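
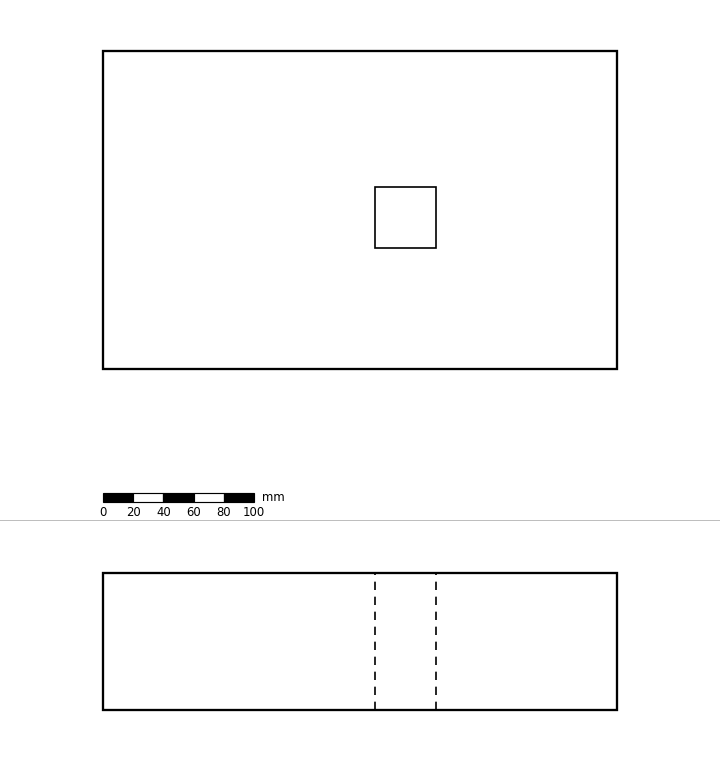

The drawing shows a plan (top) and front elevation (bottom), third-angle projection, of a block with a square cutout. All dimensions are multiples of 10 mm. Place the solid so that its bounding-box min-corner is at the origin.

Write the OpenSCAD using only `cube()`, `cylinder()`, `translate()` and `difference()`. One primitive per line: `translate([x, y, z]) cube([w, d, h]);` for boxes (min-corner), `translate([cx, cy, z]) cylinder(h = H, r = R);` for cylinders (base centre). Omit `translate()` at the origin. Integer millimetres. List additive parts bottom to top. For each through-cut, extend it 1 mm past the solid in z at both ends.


difference() {
  cube([340, 210, 90]);
  translate([180, 80, -1]) cube([40, 40, 92]);
}


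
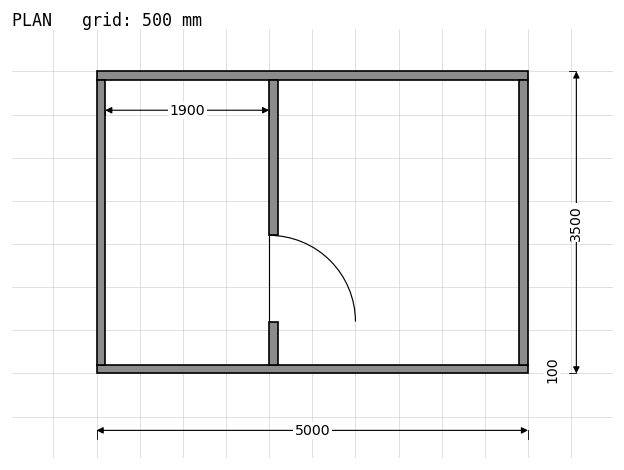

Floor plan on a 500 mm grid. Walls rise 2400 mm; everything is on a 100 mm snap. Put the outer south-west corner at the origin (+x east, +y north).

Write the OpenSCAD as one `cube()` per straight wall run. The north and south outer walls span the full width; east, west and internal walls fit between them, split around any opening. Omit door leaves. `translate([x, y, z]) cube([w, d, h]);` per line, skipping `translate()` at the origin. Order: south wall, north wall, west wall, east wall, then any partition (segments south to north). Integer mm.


cube([5000, 100, 2400]);
translate([0, 3400, 0]) cube([5000, 100, 2400]);
translate([0, 100, 0]) cube([100, 3300, 2400]);
translate([4900, 100, 0]) cube([100, 3300, 2400]);
translate([2000, 100, 0]) cube([100, 500, 2400]);
translate([2000, 1600, 0]) cube([100, 1800, 2400]);


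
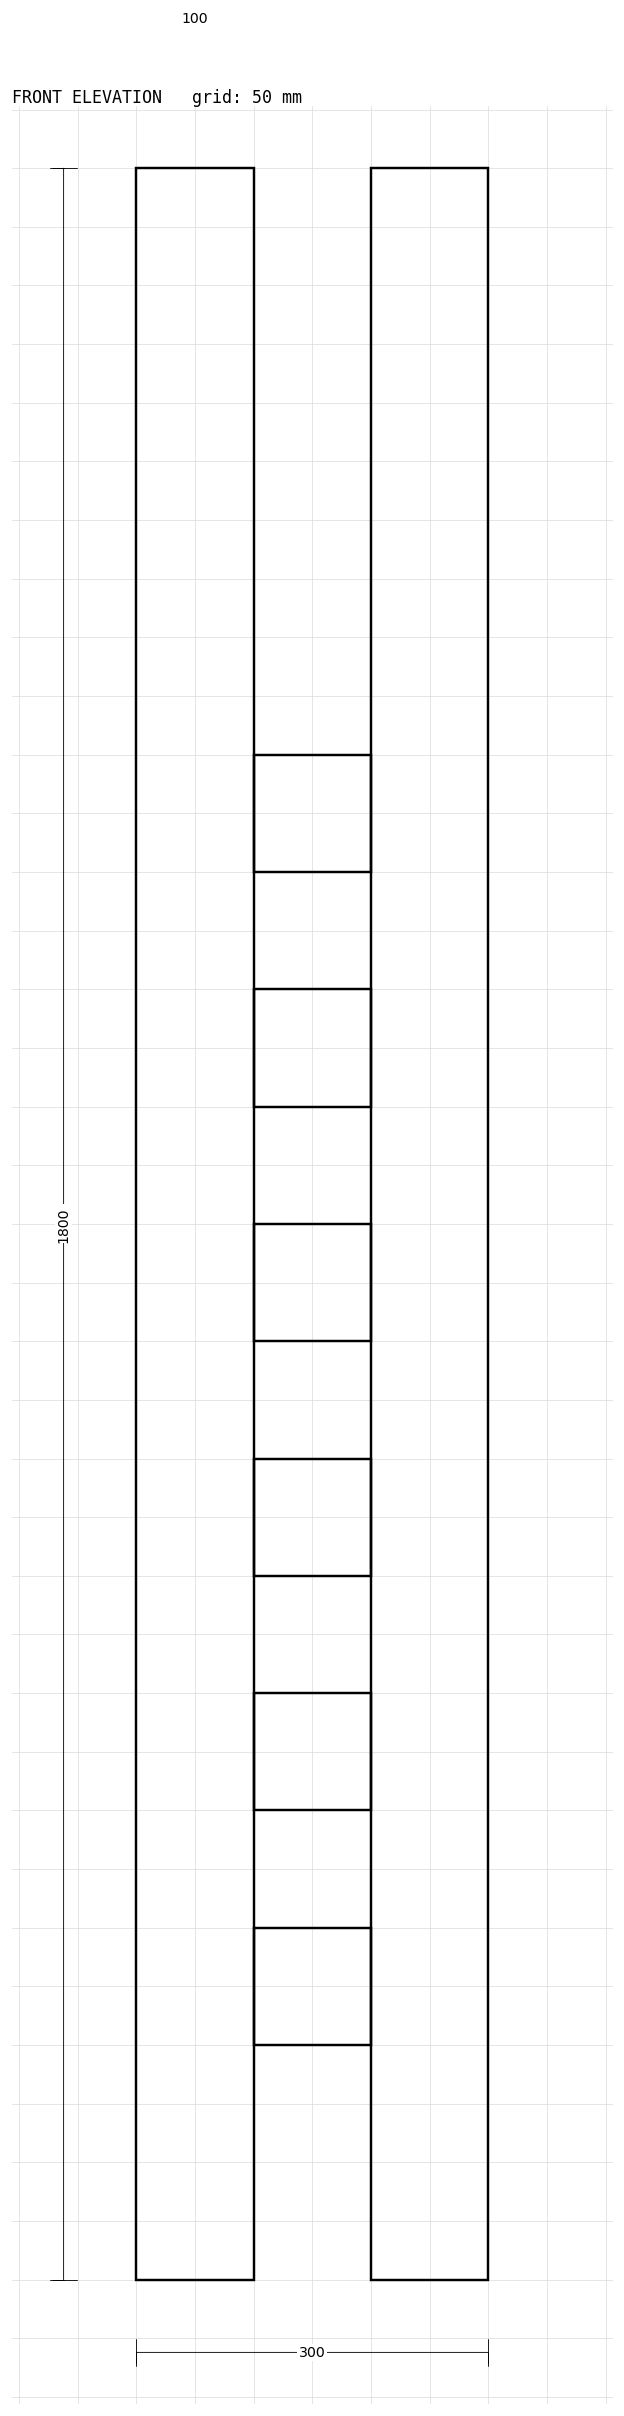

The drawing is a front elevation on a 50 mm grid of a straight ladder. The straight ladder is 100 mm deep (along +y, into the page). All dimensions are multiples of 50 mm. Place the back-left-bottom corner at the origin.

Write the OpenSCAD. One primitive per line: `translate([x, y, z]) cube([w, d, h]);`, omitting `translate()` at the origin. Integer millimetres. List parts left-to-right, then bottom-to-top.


cube([100, 100, 1800]);
translate([100, 0, 200]) cube([100, 100, 100]);
translate([100, 0, 400]) cube([100, 100, 100]);
translate([100, 0, 600]) cube([100, 100, 100]);
translate([100, 0, 800]) cube([100, 100, 100]);
translate([100, 0, 1000]) cube([100, 100, 100]);
translate([100, 0, 1200]) cube([100, 100, 100]);
translate([200, 0, 0]) cube([100, 100, 1800]);


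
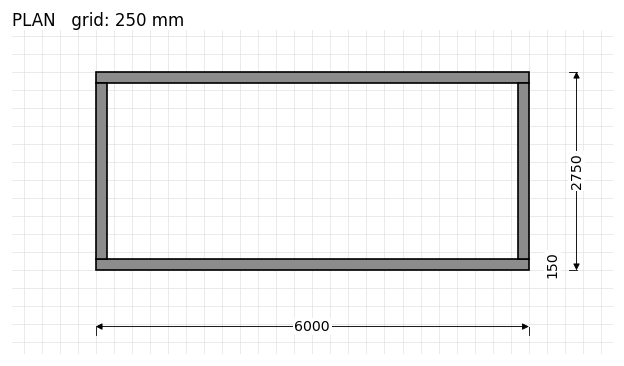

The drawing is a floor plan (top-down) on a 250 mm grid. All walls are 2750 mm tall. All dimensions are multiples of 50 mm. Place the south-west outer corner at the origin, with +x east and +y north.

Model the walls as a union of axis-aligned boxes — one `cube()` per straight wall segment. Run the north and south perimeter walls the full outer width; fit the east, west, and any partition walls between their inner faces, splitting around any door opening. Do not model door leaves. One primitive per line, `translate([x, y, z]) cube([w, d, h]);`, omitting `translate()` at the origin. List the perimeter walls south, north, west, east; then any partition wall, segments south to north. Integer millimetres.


cube([6000, 150, 2750]);
translate([0, 2600, 0]) cube([6000, 150, 2750]);
translate([0, 150, 0]) cube([150, 2450, 2750]);
translate([5850, 150, 0]) cube([150, 2450, 2750]);


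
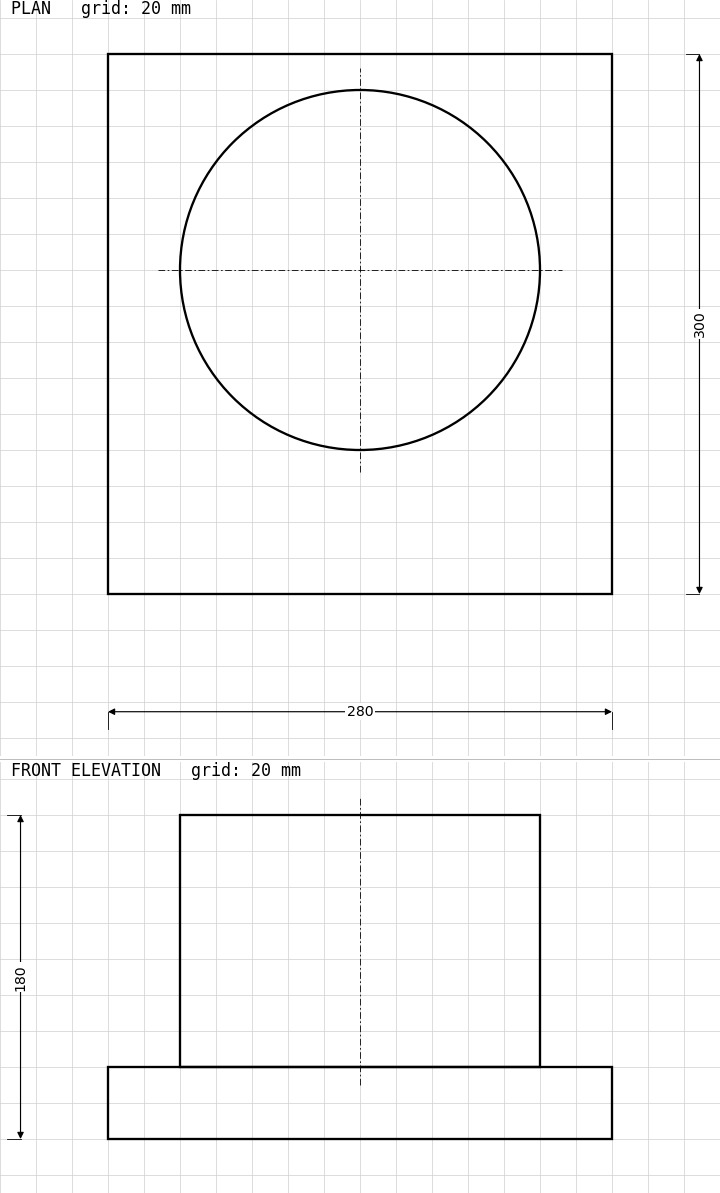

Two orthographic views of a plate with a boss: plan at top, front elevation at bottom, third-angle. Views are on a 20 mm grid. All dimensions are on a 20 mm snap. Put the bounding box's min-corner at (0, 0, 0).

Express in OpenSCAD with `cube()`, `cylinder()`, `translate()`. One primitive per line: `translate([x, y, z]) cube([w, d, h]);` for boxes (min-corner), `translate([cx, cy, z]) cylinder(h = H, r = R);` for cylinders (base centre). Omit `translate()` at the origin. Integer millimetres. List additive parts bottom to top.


cube([280, 300, 40]);
translate([140, 180, 40]) cylinder(h = 140, r = 100);


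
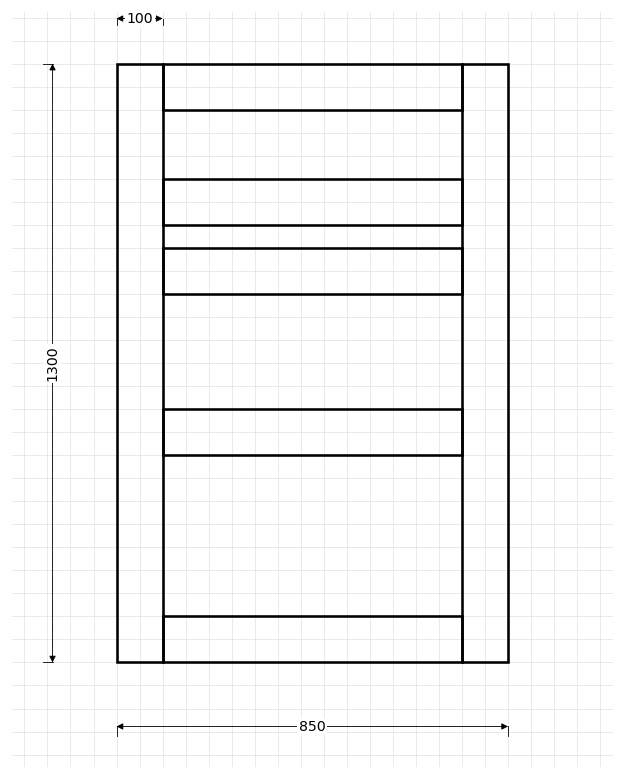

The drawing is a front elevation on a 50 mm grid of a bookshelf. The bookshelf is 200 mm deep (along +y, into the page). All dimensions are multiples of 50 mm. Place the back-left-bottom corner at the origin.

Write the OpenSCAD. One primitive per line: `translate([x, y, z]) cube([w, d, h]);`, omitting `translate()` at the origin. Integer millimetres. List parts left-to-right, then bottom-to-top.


cube([100, 200, 1300]);
translate([100, 0, 0]) cube([650, 200, 100]);
translate([100, 0, 450]) cube([650, 200, 100]);
translate([100, 0, 800]) cube([650, 200, 100]);
translate([100, 0, 950]) cube([650, 200, 100]);
translate([100, 0, 1200]) cube([650, 200, 100]);
translate([750, 0, 0]) cube([100, 200, 1300]);


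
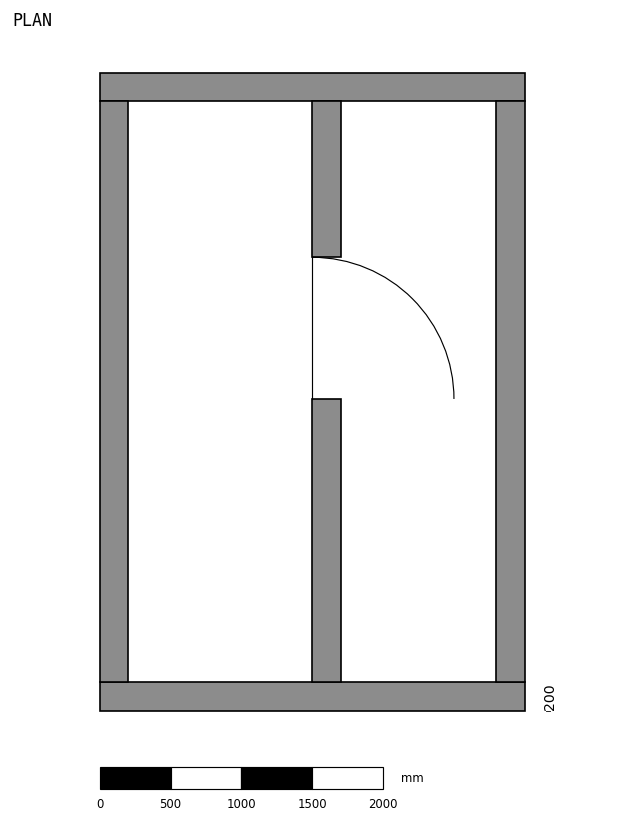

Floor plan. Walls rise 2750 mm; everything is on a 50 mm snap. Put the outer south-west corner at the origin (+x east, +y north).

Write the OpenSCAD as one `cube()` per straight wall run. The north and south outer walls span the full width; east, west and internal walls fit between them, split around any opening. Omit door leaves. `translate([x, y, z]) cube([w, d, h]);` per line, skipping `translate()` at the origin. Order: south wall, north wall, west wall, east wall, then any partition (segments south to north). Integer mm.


cube([3000, 200, 2750]);
translate([0, 4300, 0]) cube([3000, 200, 2750]);
translate([0, 200, 0]) cube([200, 4100, 2750]);
translate([2800, 200, 0]) cube([200, 4100, 2750]);
translate([1500, 200, 0]) cube([200, 2000, 2750]);
translate([1500, 3200, 0]) cube([200, 1100, 2750]);


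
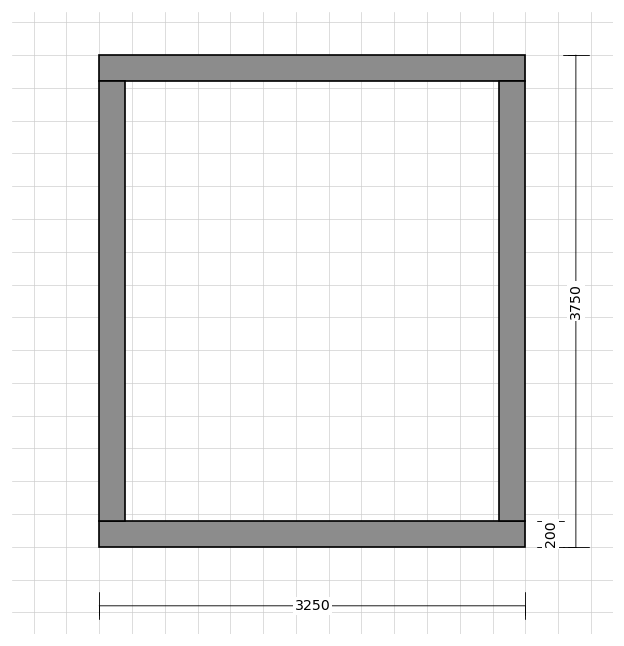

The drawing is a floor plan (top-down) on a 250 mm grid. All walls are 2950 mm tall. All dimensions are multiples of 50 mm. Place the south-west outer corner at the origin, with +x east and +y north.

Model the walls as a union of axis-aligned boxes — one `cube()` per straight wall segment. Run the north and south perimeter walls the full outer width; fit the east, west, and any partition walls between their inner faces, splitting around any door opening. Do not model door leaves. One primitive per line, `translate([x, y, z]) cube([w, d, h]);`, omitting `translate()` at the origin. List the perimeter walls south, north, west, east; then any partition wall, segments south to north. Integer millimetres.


cube([3250, 200, 2950]);
translate([0, 3550, 0]) cube([3250, 200, 2950]);
translate([0, 200, 0]) cube([200, 3350, 2950]);
translate([3050, 200, 0]) cube([200, 3350, 2950]);


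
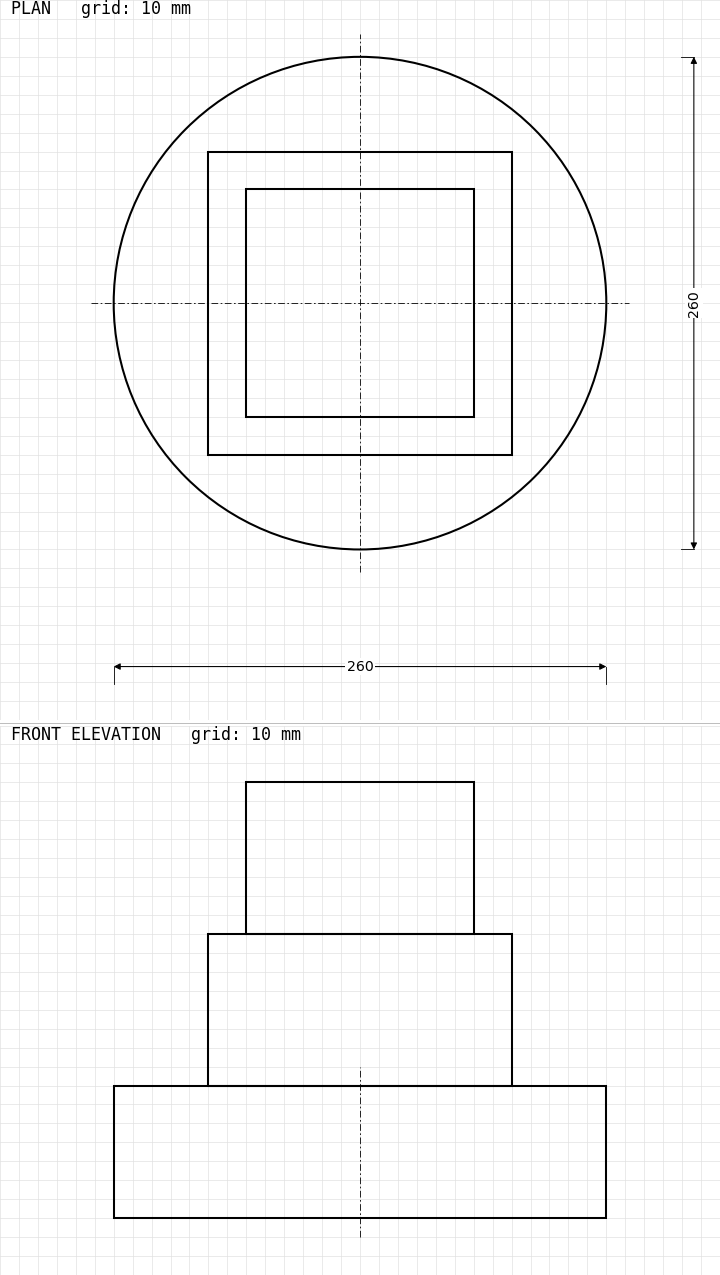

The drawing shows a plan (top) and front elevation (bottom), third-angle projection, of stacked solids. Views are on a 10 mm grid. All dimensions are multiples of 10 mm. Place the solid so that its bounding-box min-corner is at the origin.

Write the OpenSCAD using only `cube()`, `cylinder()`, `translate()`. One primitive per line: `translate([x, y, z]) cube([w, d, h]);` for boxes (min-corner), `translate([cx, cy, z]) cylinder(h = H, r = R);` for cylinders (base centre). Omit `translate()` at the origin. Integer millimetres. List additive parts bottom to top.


translate([130, 130, 0]) cylinder(h = 70, r = 130);
translate([50, 50, 70]) cube([160, 160, 80]);
translate([70, 70, 150]) cube([120, 120, 80]);


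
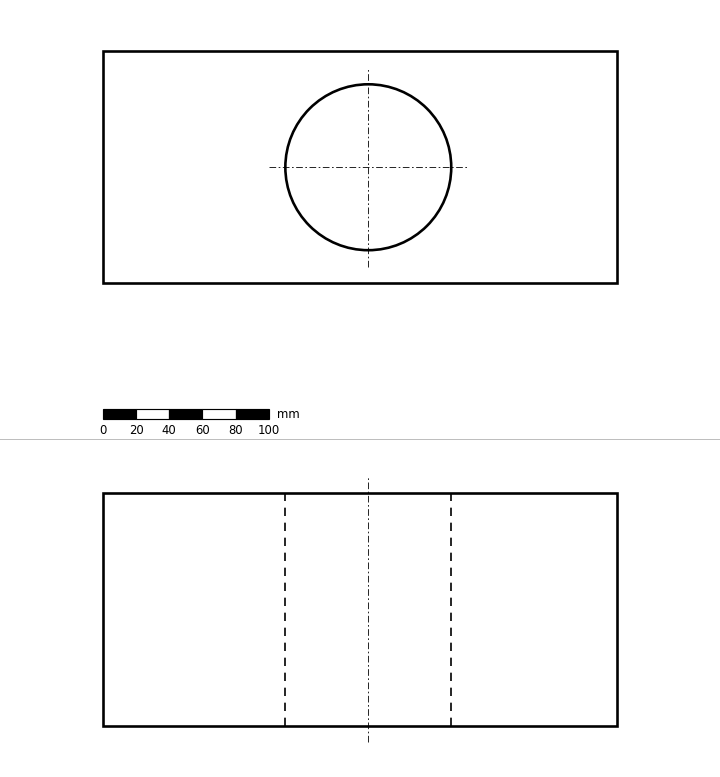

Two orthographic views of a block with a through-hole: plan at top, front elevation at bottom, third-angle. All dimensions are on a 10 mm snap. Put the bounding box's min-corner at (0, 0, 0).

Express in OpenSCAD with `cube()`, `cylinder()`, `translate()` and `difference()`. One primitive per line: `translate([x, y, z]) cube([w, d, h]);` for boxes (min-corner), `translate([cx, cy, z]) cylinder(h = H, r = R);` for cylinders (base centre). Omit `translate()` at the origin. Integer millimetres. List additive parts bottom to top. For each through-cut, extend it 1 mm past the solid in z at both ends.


difference() {
  cube([310, 140, 140]);
  translate([160, 70, -1]) cylinder(h = 142, r = 50);
}


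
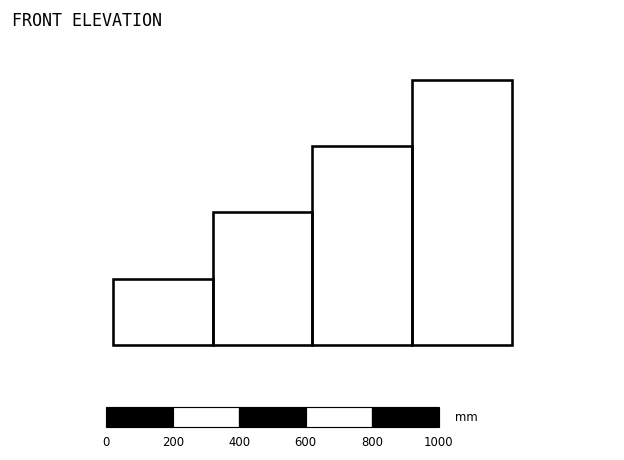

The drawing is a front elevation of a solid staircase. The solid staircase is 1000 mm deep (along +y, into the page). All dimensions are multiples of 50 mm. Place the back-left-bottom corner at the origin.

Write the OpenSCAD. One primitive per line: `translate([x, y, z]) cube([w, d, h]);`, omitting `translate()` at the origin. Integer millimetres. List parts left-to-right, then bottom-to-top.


cube([300, 1000, 200]);
translate([300, 0, 0]) cube([300, 1000, 400]);
translate([600, 0, 0]) cube([300, 1000, 600]);
translate([900, 0, 0]) cube([300, 1000, 800]);


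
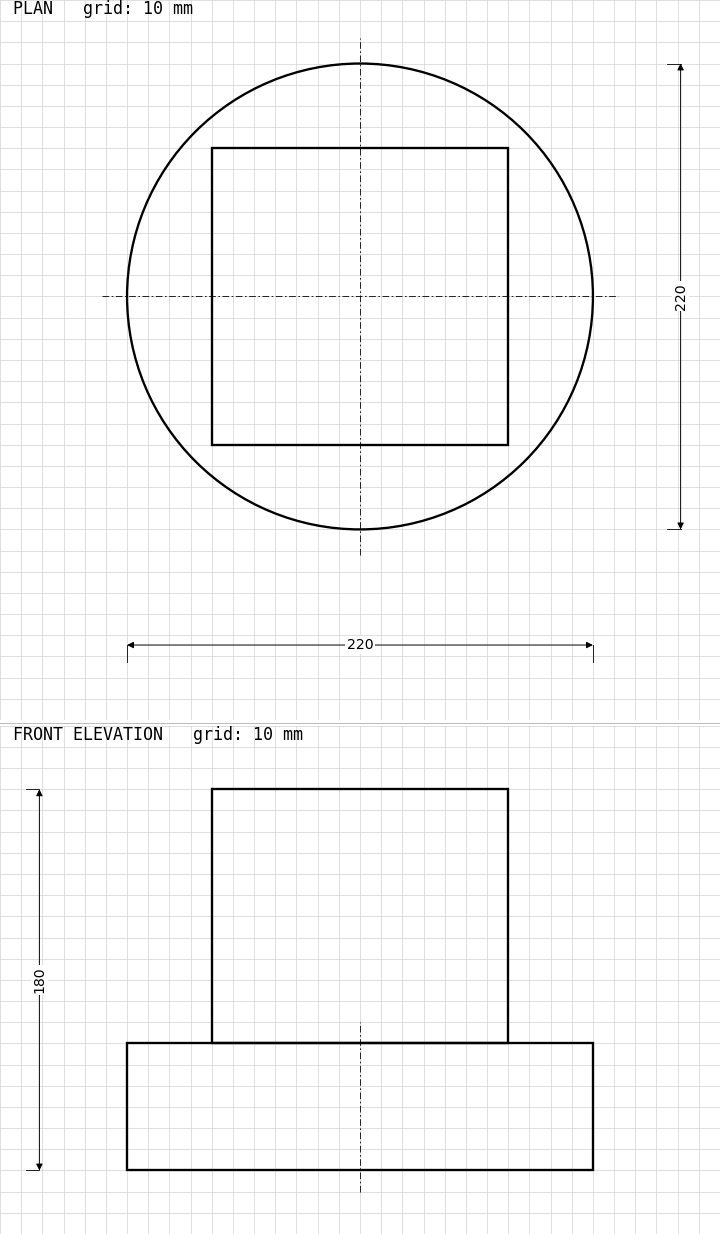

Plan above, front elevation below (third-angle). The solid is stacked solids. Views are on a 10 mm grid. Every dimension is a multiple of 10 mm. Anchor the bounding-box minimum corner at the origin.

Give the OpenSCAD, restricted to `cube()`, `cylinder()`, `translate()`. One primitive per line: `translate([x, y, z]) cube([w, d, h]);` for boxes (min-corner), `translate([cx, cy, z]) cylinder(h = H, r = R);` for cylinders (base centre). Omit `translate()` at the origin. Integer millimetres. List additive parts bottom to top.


translate([110, 110, 0]) cylinder(h = 60, r = 110);
translate([40, 40, 60]) cube([140, 140, 120]);


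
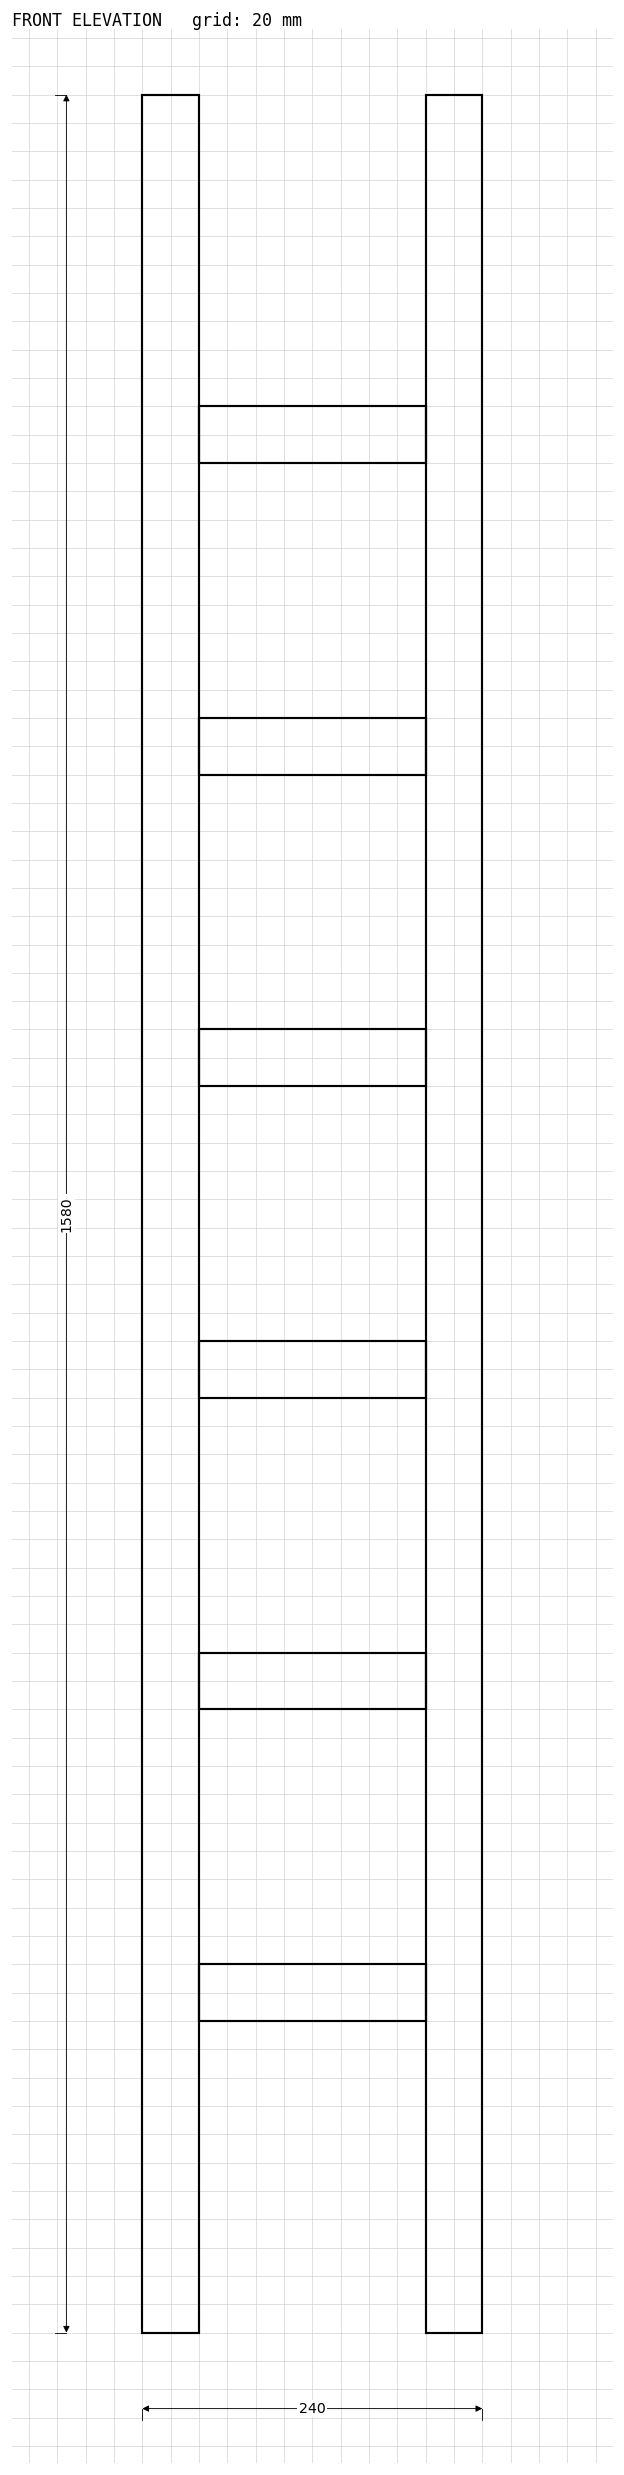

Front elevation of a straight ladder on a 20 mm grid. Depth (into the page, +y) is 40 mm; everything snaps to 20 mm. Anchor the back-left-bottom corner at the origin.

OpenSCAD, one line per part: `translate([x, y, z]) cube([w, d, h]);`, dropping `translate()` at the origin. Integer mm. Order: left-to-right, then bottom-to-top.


cube([40, 40, 1580]);
translate([40, 0, 220]) cube([160, 40, 40]);
translate([40, 0, 440]) cube([160, 40, 40]);
translate([40, 0, 660]) cube([160, 40, 40]);
translate([40, 0, 880]) cube([160, 40, 40]);
translate([40, 0, 1100]) cube([160, 40, 40]);
translate([40, 0, 1320]) cube([160, 40, 40]);
translate([200, 0, 0]) cube([40, 40, 1580]);


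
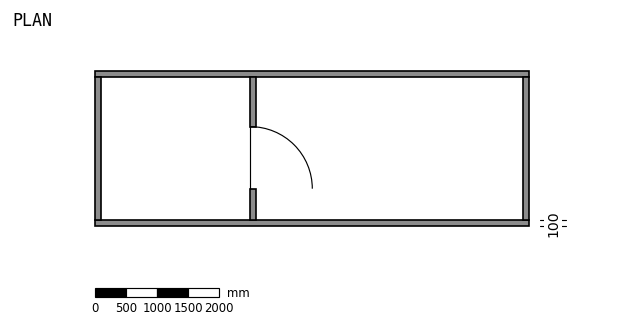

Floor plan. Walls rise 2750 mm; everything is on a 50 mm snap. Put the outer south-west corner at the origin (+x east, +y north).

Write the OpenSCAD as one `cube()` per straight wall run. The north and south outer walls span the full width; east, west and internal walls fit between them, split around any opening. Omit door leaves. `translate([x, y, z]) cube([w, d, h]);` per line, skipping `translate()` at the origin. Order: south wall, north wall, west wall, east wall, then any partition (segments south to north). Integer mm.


cube([7000, 100, 2750]);
translate([0, 2400, 0]) cube([7000, 100, 2750]);
translate([0, 100, 0]) cube([100, 2300, 2750]);
translate([6900, 100, 0]) cube([100, 2300, 2750]);
translate([2500, 100, 0]) cube([100, 500, 2750]);
translate([2500, 1600, 0]) cube([100, 800, 2750]);


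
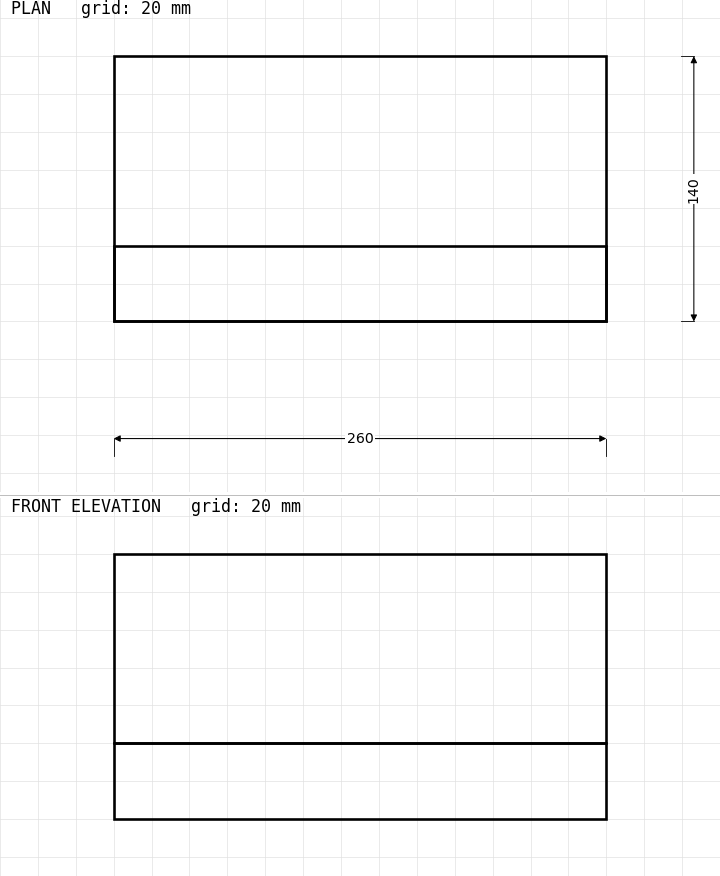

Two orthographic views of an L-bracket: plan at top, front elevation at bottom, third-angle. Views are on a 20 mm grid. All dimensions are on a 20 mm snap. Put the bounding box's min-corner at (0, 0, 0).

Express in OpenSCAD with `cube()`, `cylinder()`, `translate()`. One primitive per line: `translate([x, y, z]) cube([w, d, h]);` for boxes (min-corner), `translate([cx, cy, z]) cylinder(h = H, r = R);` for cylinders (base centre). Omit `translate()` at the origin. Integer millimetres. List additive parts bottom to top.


cube([260, 140, 40]);
translate([0, 0, 40]) cube([260, 40, 100]);


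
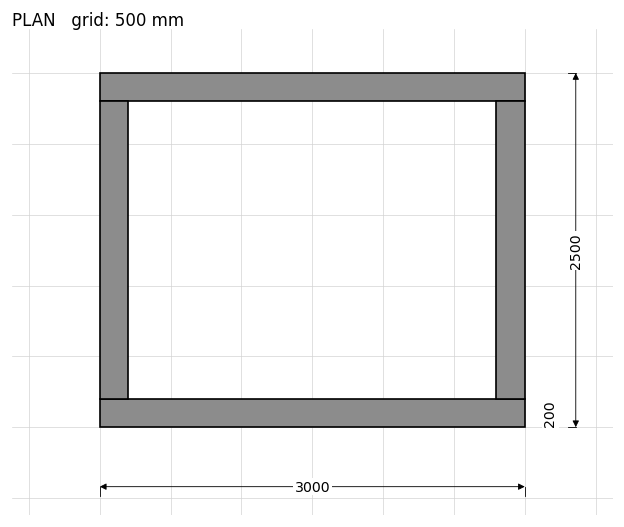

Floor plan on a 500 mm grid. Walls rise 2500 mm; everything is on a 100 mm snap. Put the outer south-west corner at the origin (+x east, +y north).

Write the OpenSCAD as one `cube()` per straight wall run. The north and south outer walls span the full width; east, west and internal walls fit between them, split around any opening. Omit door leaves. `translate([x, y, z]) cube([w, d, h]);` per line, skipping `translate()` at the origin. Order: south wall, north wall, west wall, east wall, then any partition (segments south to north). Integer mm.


cube([3000, 200, 2500]);
translate([0, 2300, 0]) cube([3000, 200, 2500]);
translate([0, 200, 0]) cube([200, 2100, 2500]);
translate([2800, 200, 0]) cube([200, 2100, 2500]);


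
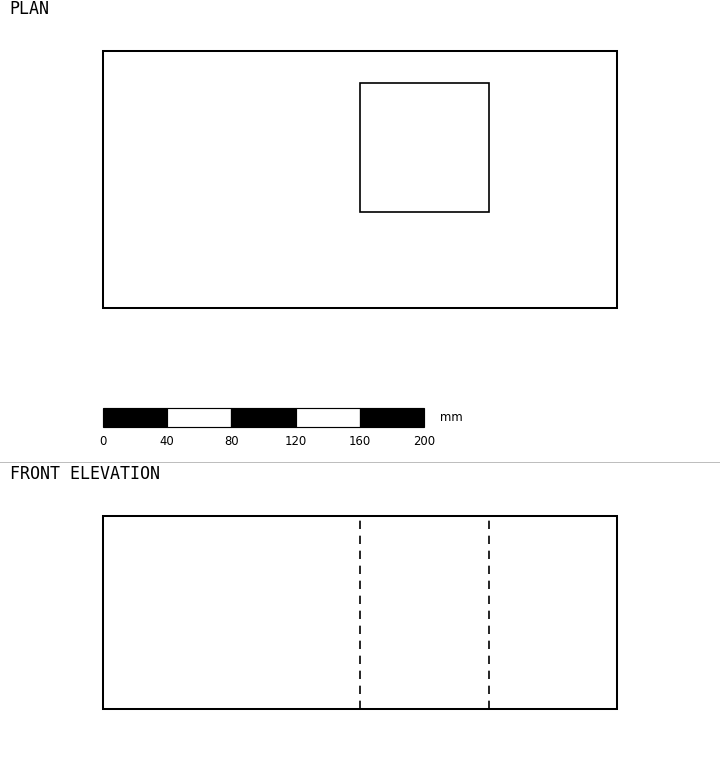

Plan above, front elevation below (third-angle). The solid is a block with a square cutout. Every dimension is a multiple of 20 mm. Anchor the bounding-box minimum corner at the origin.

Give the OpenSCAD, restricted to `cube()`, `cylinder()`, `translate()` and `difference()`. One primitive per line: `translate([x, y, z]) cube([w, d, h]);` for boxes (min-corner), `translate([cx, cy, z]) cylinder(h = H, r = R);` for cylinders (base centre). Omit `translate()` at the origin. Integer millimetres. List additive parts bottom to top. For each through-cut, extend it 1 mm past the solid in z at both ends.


difference() {
  cube([320, 160, 120]);
  translate([160, 60, -1]) cube([80, 80, 122]);
}


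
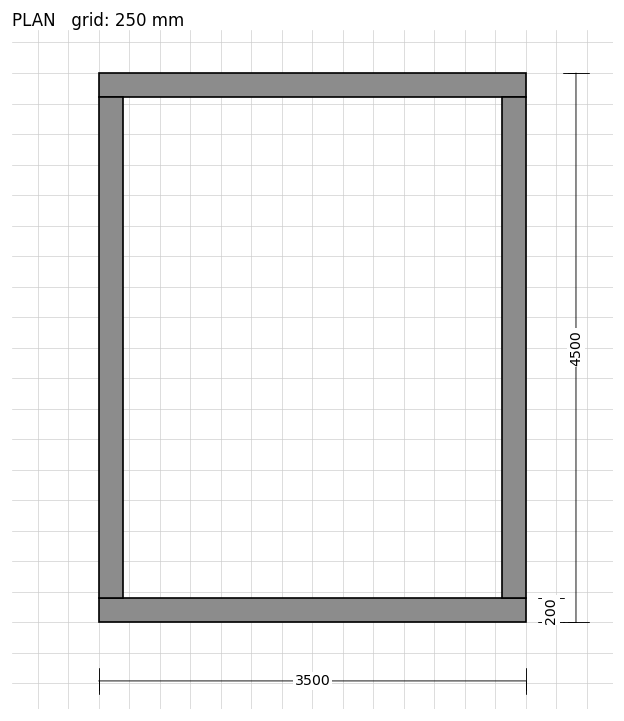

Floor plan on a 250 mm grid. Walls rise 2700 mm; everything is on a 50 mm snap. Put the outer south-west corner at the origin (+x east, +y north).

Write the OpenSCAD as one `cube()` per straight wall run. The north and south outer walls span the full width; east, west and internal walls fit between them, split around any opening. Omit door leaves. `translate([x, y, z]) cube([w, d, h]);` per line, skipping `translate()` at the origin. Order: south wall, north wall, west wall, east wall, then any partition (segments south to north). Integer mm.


cube([3500, 200, 2700]);
translate([0, 4300, 0]) cube([3500, 200, 2700]);
translate([0, 200, 0]) cube([200, 4100, 2700]);
translate([3300, 200, 0]) cube([200, 4100, 2700]);


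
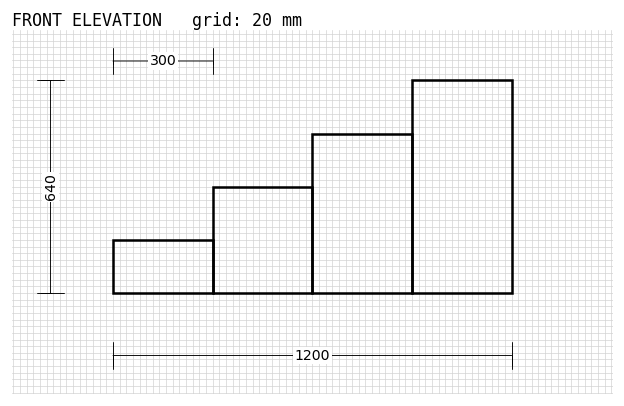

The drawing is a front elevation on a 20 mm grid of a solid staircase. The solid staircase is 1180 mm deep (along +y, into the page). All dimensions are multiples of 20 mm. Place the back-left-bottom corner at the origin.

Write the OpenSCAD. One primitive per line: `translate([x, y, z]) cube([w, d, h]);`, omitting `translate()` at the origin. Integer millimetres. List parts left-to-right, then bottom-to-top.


cube([300, 1180, 160]);
translate([300, 0, 0]) cube([300, 1180, 320]);
translate([600, 0, 0]) cube([300, 1180, 480]);
translate([900, 0, 0]) cube([300, 1180, 640]);


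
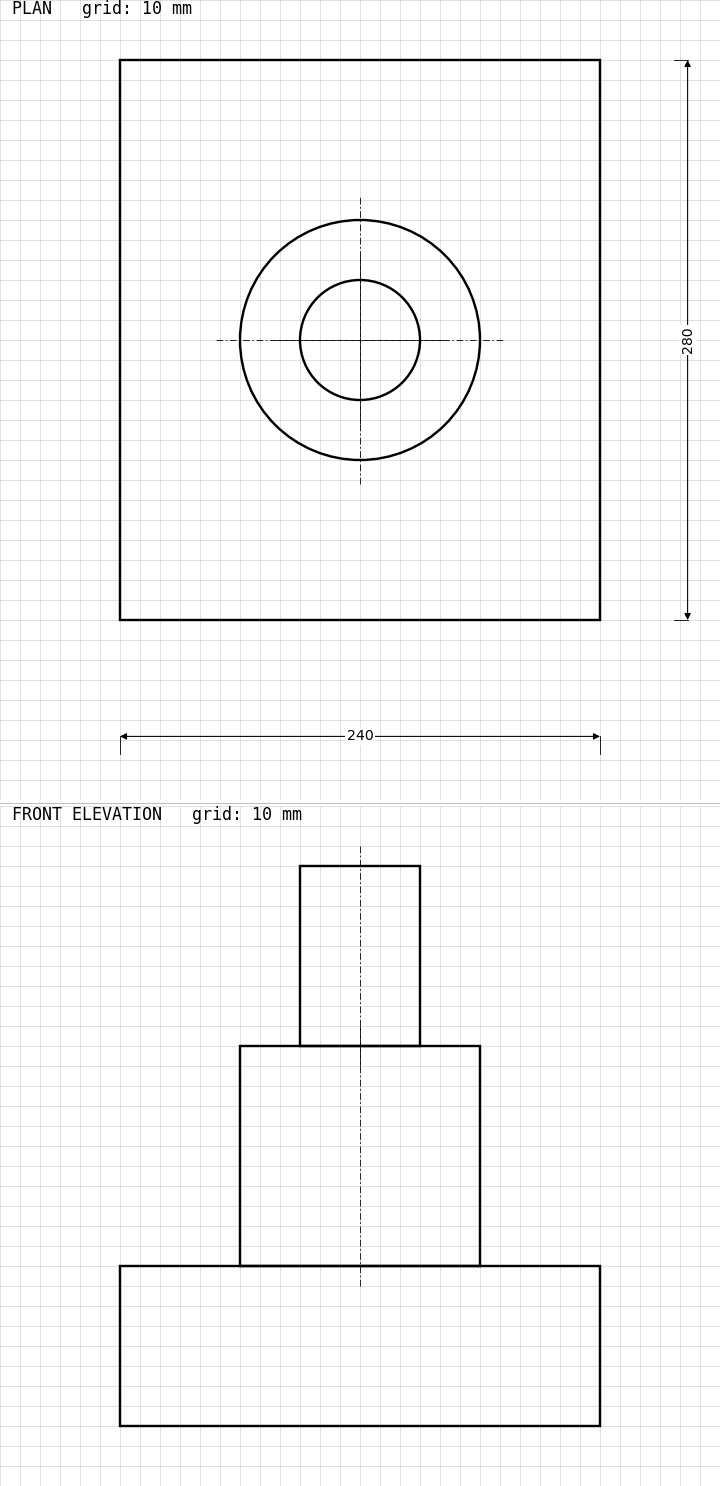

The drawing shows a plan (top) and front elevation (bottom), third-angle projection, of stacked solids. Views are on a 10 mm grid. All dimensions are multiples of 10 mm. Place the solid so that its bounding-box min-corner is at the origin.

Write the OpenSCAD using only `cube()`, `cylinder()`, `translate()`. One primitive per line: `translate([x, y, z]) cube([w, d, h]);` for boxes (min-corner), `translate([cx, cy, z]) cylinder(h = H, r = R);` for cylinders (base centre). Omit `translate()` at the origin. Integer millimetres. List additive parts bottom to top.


cube([240, 280, 80]);
translate([120, 140, 80]) cylinder(h = 110, r = 60);
translate([120, 140, 190]) cylinder(h = 90, r = 30);


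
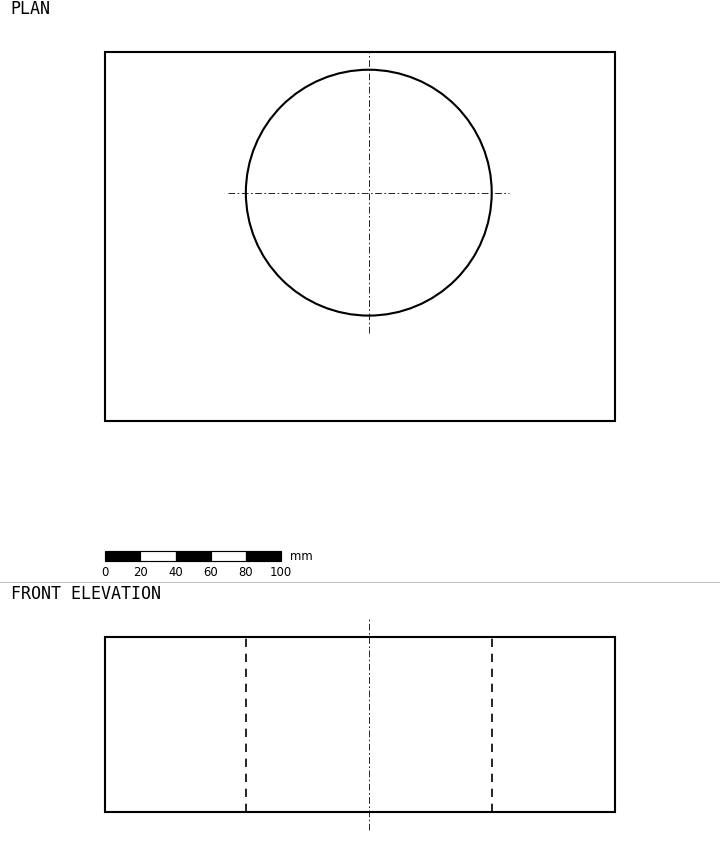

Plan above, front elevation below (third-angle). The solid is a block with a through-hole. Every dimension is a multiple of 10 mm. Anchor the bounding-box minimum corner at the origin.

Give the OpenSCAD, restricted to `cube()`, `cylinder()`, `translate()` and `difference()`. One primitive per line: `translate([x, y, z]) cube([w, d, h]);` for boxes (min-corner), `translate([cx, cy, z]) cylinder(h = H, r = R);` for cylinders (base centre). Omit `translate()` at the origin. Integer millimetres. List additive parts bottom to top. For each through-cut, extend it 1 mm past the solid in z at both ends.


difference() {
  cube([290, 210, 100]);
  translate([150, 130, -1]) cylinder(h = 102, r = 70);
}


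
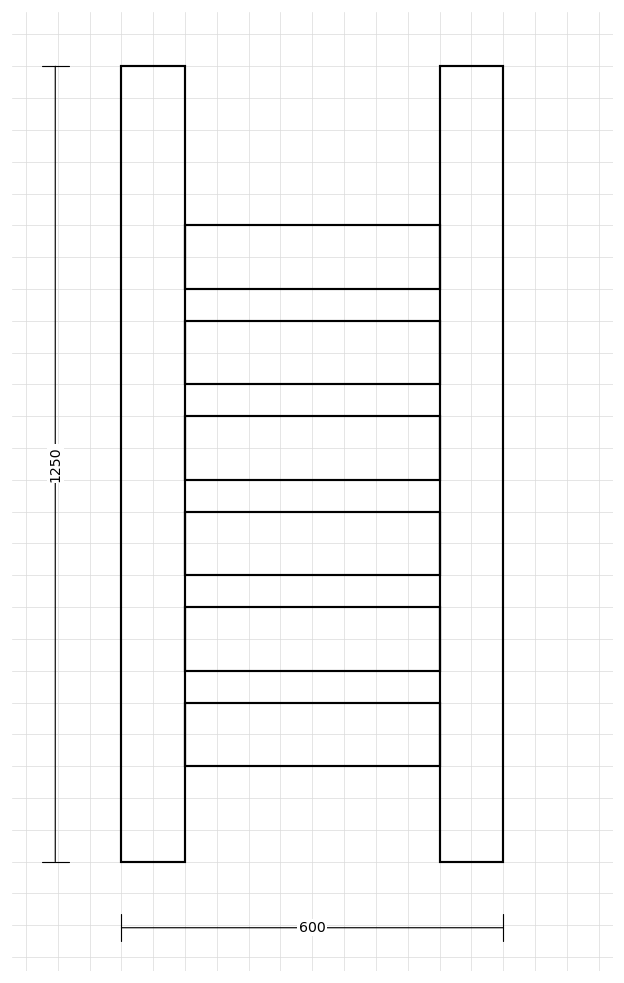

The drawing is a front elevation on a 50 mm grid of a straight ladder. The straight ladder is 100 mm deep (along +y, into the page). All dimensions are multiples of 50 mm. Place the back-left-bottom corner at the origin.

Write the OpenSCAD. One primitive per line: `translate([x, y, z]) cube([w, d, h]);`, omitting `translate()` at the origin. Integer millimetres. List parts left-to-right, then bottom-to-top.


cube([100, 100, 1250]);
translate([100, 0, 150]) cube([400, 100, 100]);
translate([100, 0, 300]) cube([400, 100, 100]);
translate([100, 0, 450]) cube([400, 100, 100]);
translate([100, 0, 600]) cube([400, 100, 100]);
translate([100, 0, 750]) cube([400, 100, 100]);
translate([100, 0, 900]) cube([400, 100, 100]);
translate([500, 0, 0]) cube([100, 100, 1250]);


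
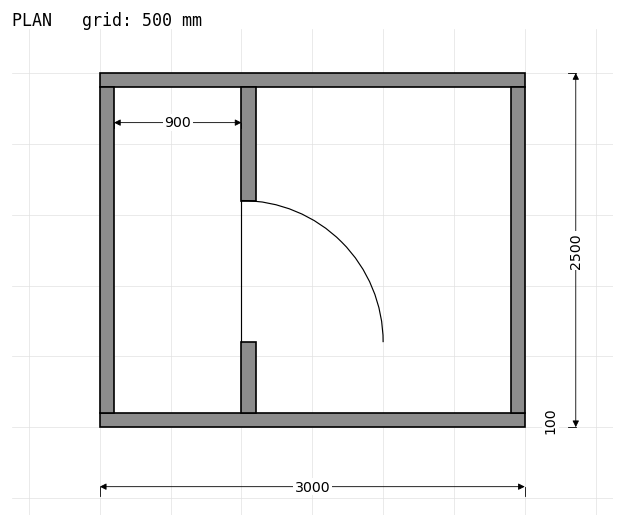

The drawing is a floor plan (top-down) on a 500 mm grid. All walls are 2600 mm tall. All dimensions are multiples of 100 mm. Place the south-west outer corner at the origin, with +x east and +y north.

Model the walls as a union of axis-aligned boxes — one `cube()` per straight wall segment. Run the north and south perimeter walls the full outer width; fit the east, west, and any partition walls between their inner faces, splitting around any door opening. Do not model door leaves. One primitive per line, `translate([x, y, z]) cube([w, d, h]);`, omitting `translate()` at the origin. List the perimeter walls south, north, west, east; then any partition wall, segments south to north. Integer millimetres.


cube([3000, 100, 2600]);
translate([0, 2400, 0]) cube([3000, 100, 2600]);
translate([0, 100, 0]) cube([100, 2300, 2600]);
translate([2900, 100, 0]) cube([100, 2300, 2600]);
translate([1000, 100, 0]) cube([100, 500, 2600]);
translate([1000, 1600, 0]) cube([100, 800, 2600]);


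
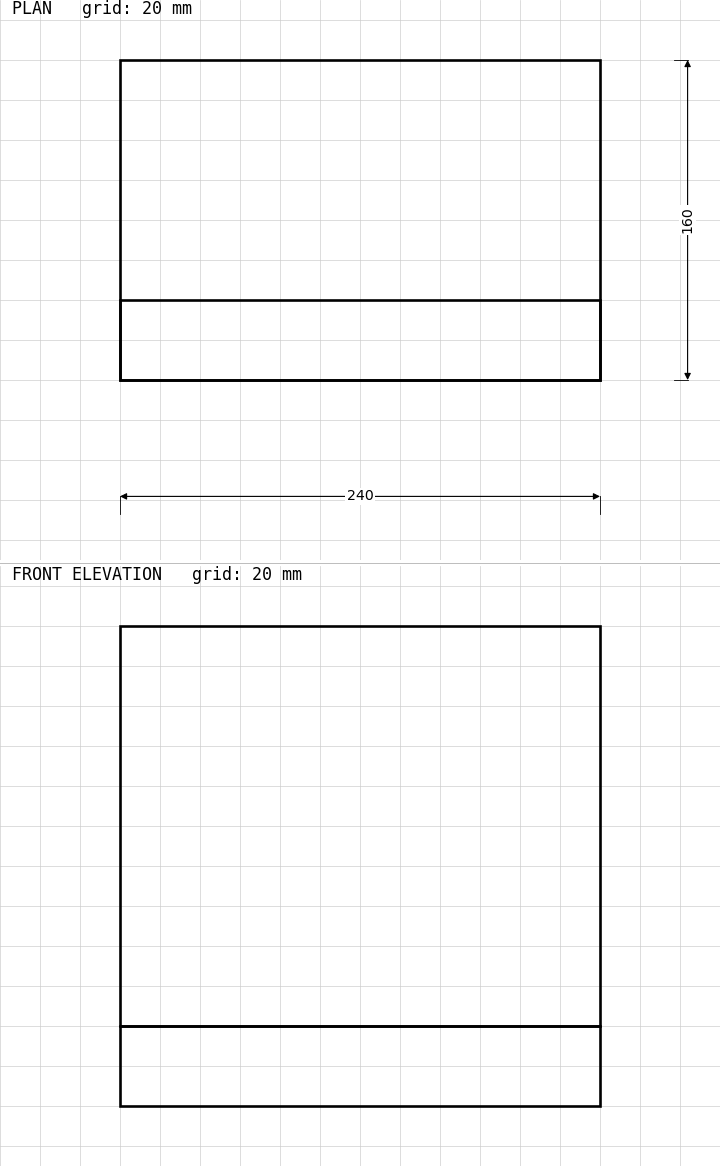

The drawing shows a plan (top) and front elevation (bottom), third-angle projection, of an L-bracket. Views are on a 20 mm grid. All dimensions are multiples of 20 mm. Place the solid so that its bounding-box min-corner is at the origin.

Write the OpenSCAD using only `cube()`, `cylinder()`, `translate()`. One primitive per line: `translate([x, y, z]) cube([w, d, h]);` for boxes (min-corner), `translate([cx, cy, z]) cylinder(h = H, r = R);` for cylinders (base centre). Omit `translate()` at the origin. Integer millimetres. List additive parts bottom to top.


cube([240, 160, 40]);
translate([0, 0, 40]) cube([240, 40, 200]);


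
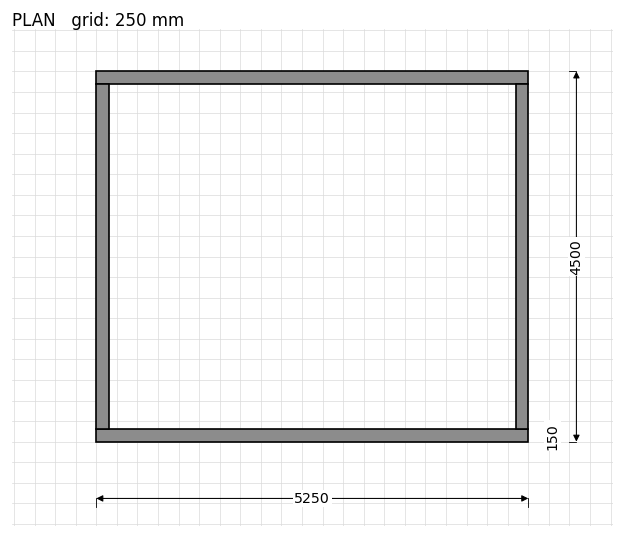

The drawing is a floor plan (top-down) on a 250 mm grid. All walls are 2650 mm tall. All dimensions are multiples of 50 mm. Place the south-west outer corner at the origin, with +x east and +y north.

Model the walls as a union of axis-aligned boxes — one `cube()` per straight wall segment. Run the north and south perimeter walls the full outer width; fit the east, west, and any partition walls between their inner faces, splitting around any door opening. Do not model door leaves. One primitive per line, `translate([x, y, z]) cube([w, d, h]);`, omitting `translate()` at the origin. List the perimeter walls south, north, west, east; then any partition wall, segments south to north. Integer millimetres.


cube([5250, 150, 2650]);
translate([0, 4350, 0]) cube([5250, 150, 2650]);
translate([0, 150, 0]) cube([150, 4200, 2650]);
translate([5100, 150, 0]) cube([150, 4200, 2650]);


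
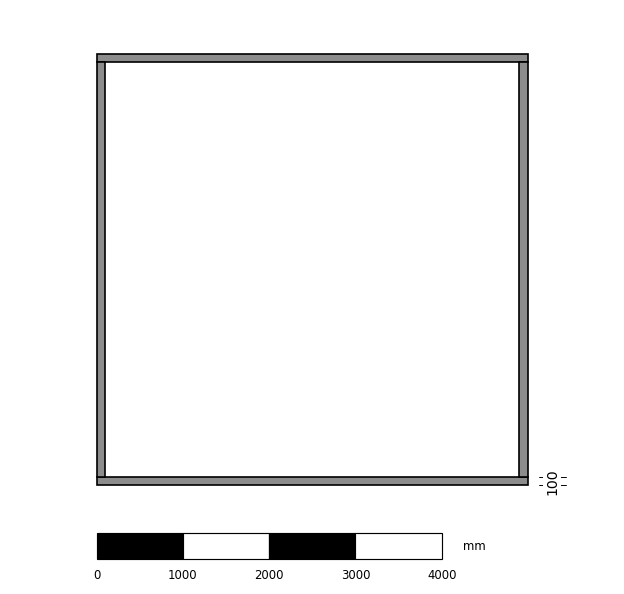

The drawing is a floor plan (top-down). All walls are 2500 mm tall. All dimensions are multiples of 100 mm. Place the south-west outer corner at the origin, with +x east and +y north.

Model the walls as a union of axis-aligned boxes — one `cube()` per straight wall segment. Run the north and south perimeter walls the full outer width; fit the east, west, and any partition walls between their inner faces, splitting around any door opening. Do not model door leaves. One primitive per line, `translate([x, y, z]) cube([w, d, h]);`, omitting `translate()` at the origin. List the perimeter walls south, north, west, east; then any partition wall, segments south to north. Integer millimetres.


cube([5000, 100, 2500]);
translate([0, 4900, 0]) cube([5000, 100, 2500]);
translate([0, 100, 0]) cube([100, 4800, 2500]);
translate([4900, 100, 0]) cube([100, 4800, 2500]);


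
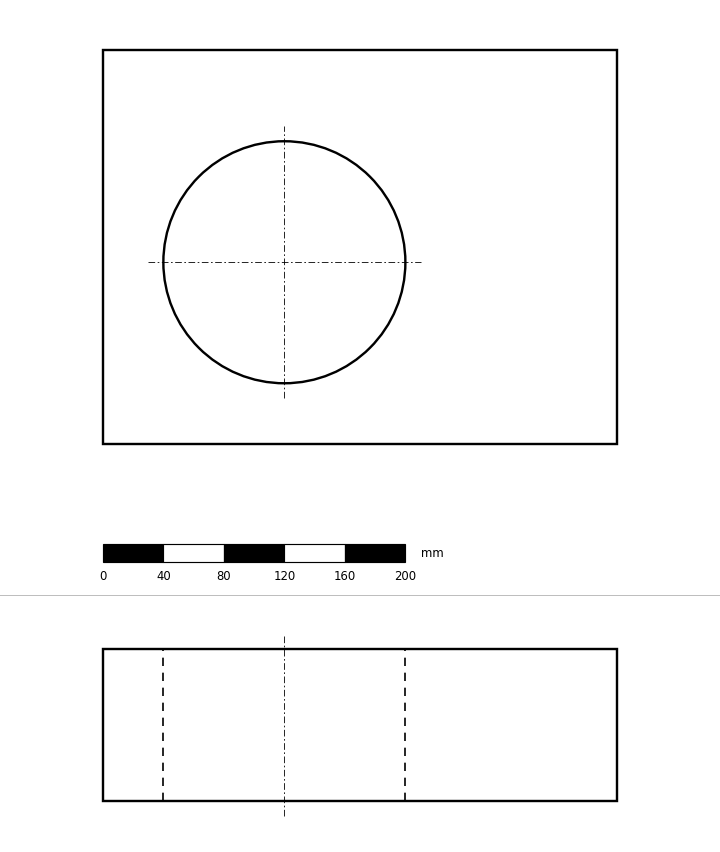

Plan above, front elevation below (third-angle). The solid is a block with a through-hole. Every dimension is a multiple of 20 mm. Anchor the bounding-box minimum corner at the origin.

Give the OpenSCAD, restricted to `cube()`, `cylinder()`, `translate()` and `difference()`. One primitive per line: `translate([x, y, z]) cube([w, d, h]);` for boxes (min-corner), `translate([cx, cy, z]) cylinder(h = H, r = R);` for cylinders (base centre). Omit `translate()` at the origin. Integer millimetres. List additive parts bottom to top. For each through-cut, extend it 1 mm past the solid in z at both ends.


difference() {
  cube([340, 260, 100]);
  translate([120, 120, -1]) cylinder(h = 102, r = 80);
}


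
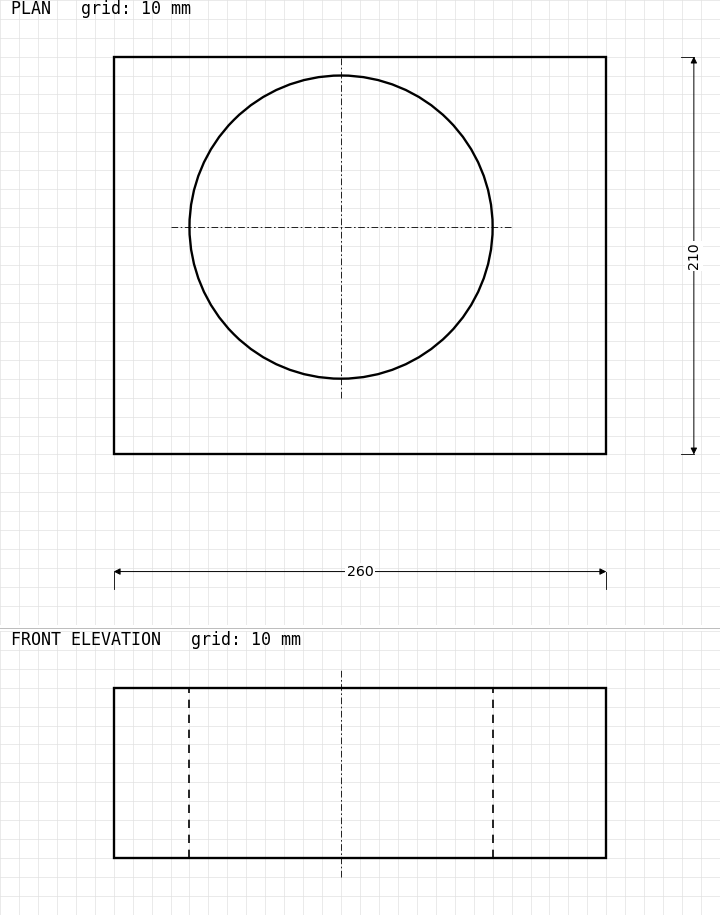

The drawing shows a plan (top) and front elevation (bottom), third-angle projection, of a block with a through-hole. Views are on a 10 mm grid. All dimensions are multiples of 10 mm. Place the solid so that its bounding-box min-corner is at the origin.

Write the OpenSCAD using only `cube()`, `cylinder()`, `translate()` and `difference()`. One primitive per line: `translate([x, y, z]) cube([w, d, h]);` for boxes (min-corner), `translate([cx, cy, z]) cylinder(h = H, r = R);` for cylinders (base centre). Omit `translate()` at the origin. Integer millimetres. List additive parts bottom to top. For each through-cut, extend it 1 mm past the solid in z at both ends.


difference() {
  cube([260, 210, 90]);
  translate([120, 120, -1]) cylinder(h = 92, r = 80);
}


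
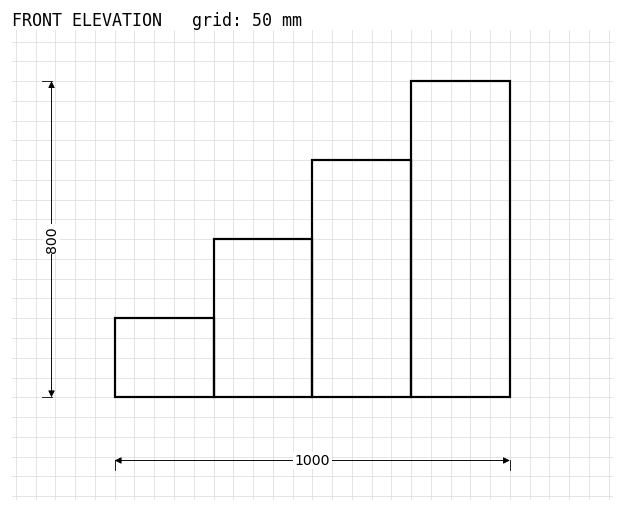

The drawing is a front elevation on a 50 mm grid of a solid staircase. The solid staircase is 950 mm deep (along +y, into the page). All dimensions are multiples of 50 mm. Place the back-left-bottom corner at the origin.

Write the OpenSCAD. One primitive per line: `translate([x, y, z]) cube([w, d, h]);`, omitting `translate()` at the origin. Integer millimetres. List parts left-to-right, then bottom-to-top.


cube([250, 950, 200]);
translate([250, 0, 0]) cube([250, 950, 400]);
translate([500, 0, 0]) cube([250, 950, 600]);
translate([750, 0, 0]) cube([250, 950, 800]);


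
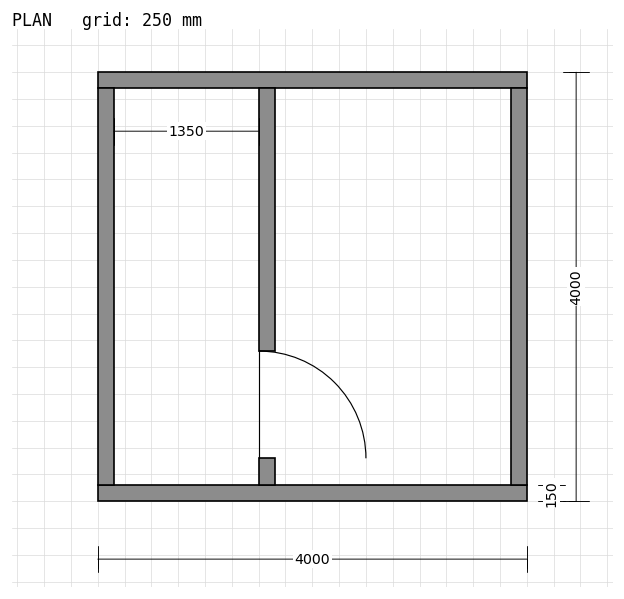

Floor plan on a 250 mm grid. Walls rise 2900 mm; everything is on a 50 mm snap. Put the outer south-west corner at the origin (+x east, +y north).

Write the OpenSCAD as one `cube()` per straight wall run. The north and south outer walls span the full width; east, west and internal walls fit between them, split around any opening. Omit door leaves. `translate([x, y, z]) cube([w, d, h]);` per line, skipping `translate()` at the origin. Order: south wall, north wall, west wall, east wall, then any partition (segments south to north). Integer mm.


cube([4000, 150, 2900]);
translate([0, 3850, 0]) cube([4000, 150, 2900]);
translate([0, 150, 0]) cube([150, 3700, 2900]);
translate([3850, 150, 0]) cube([150, 3700, 2900]);
translate([1500, 150, 0]) cube([150, 250, 2900]);
translate([1500, 1400, 0]) cube([150, 2450, 2900]);


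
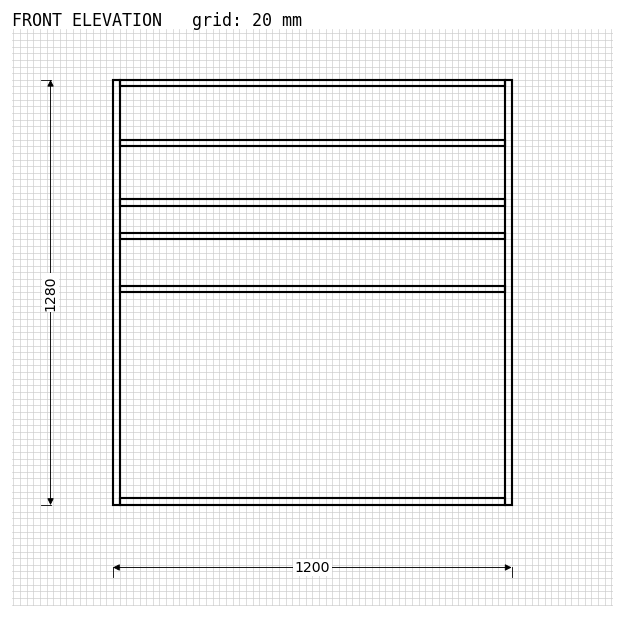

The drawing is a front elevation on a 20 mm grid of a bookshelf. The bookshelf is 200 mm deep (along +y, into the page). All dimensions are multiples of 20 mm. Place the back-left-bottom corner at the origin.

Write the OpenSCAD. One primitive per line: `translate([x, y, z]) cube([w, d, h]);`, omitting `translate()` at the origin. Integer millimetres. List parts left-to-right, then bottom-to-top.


cube([20, 200, 1280]);
translate([20, 0, 0]) cube([1160, 200, 20]);
translate([20, 0, 640]) cube([1160, 200, 20]);
translate([20, 0, 800]) cube([1160, 200, 20]);
translate([20, 0, 900]) cube([1160, 200, 20]);
translate([20, 0, 1080]) cube([1160, 200, 20]);
translate([20, 0, 1260]) cube([1160, 200, 20]);
translate([1180, 0, 0]) cube([20, 200, 1280]);


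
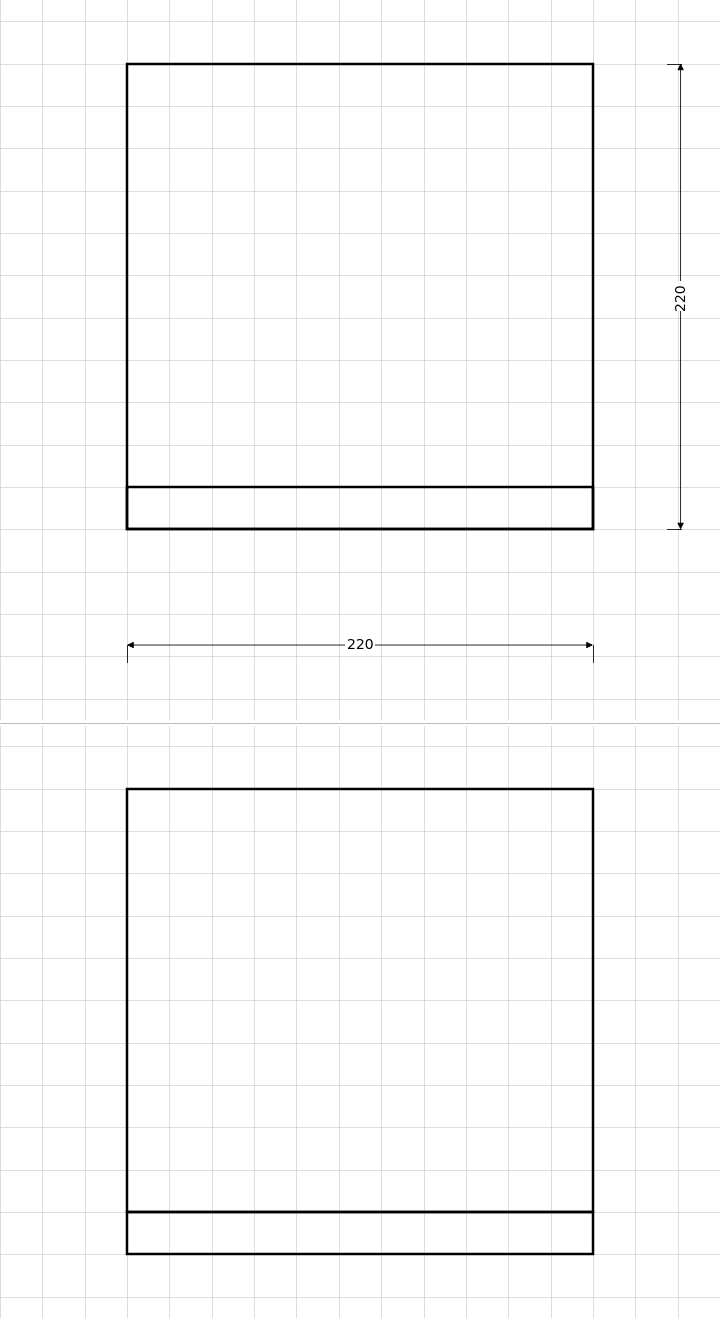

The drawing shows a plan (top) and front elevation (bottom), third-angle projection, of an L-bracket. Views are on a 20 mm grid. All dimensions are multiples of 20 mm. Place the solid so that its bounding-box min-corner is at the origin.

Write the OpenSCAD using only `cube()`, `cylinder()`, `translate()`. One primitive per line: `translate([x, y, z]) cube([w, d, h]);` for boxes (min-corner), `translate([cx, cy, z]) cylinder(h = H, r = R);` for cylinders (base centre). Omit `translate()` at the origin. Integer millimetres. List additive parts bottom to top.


cube([220, 220, 20]);
translate([0, 0, 20]) cube([220, 20, 200]);


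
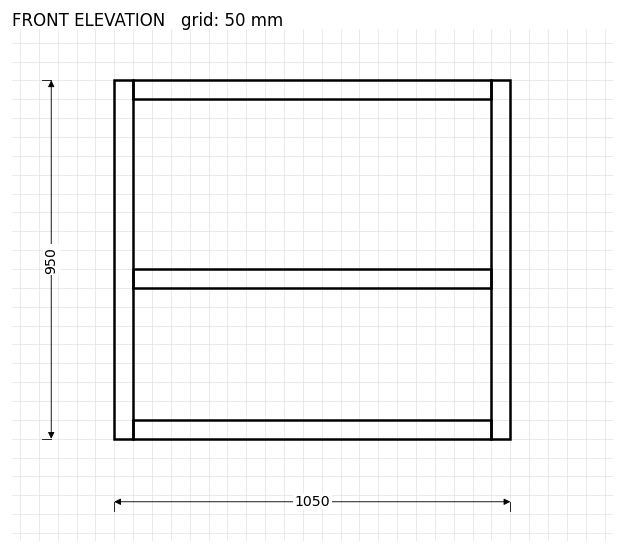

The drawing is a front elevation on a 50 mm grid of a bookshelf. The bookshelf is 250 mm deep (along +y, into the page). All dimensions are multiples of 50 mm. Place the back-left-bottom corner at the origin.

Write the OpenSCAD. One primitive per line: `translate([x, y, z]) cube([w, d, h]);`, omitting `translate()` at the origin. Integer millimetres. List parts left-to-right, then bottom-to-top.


cube([50, 250, 950]);
translate([50, 0, 0]) cube([950, 250, 50]);
translate([50, 0, 400]) cube([950, 250, 50]);
translate([50, 0, 900]) cube([950, 250, 50]);
translate([1000, 0, 0]) cube([50, 250, 950]);


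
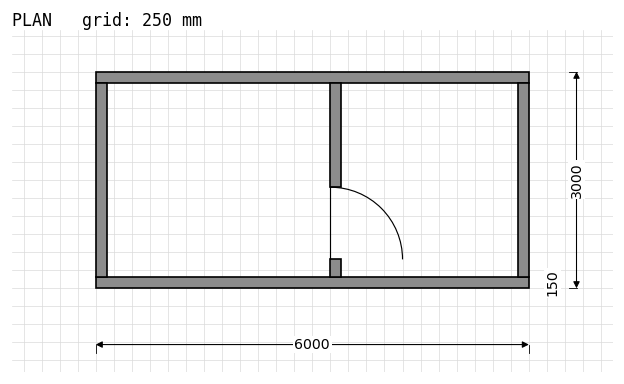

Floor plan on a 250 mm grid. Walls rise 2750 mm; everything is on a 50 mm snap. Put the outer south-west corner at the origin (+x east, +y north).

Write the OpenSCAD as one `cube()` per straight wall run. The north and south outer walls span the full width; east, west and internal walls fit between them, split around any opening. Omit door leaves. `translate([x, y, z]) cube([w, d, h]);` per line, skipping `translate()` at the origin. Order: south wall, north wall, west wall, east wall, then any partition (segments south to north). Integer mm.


cube([6000, 150, 2750]);
translate([0, 2850, 0]) cube([6000, 150, 2750]);
translate([0, 150, 0]) cube([150, 2700, 2750]);
translate([5850, 150, 0]) cube([150, 2700, 2750]);
translate([3250, 150, 0]) cube([150, 250, 2750]);
translate([3250, 1400, 0]) cube([150, 1450, 2750]);


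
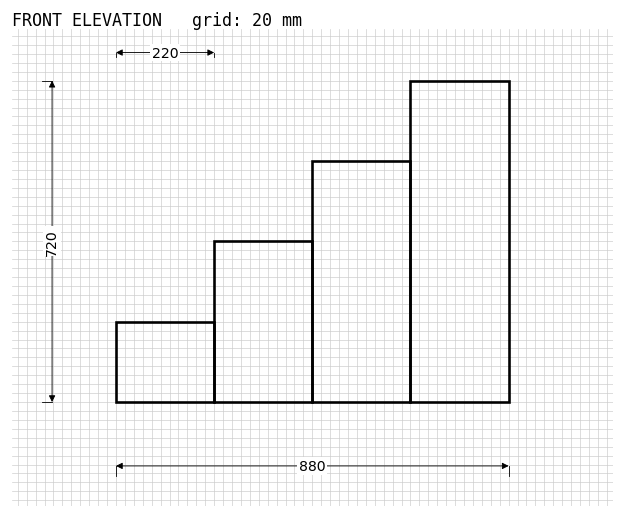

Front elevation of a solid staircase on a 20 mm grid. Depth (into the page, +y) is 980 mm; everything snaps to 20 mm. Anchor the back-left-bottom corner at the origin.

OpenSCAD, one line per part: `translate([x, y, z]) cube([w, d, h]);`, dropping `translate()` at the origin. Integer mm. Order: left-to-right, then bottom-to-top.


cube([220, 980, 180]);
translate([220, 0, 0]) cube([220, 980, 360]);
translate([440, 0, 0]) cube([220, 980, 540]);
translate([660, 0, 0]) cube([220, 980, 720]);


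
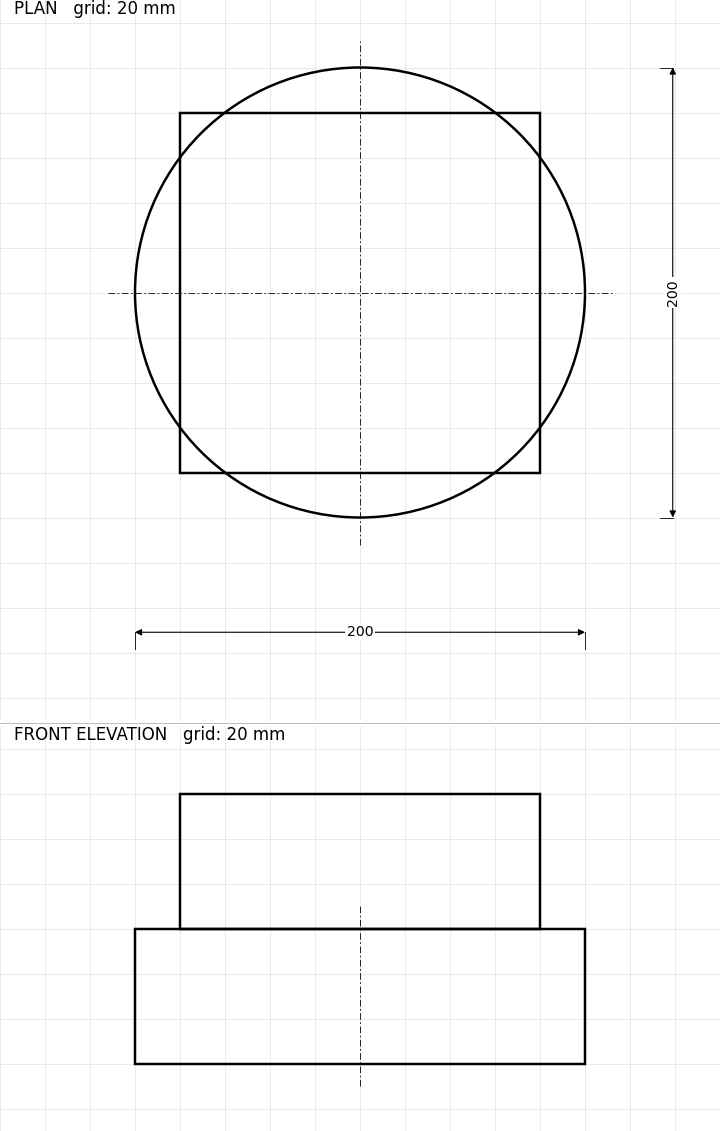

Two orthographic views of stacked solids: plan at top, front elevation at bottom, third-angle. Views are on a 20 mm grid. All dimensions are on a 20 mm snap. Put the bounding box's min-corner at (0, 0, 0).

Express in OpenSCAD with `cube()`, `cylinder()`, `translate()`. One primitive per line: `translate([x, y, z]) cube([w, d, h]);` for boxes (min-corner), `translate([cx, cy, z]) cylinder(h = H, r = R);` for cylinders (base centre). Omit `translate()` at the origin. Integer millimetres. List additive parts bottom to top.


translate([100, 100, 0]) cylinder(h = 60, r = 100);
translate([20, 20, 60]) cube([160, 160, 60]);


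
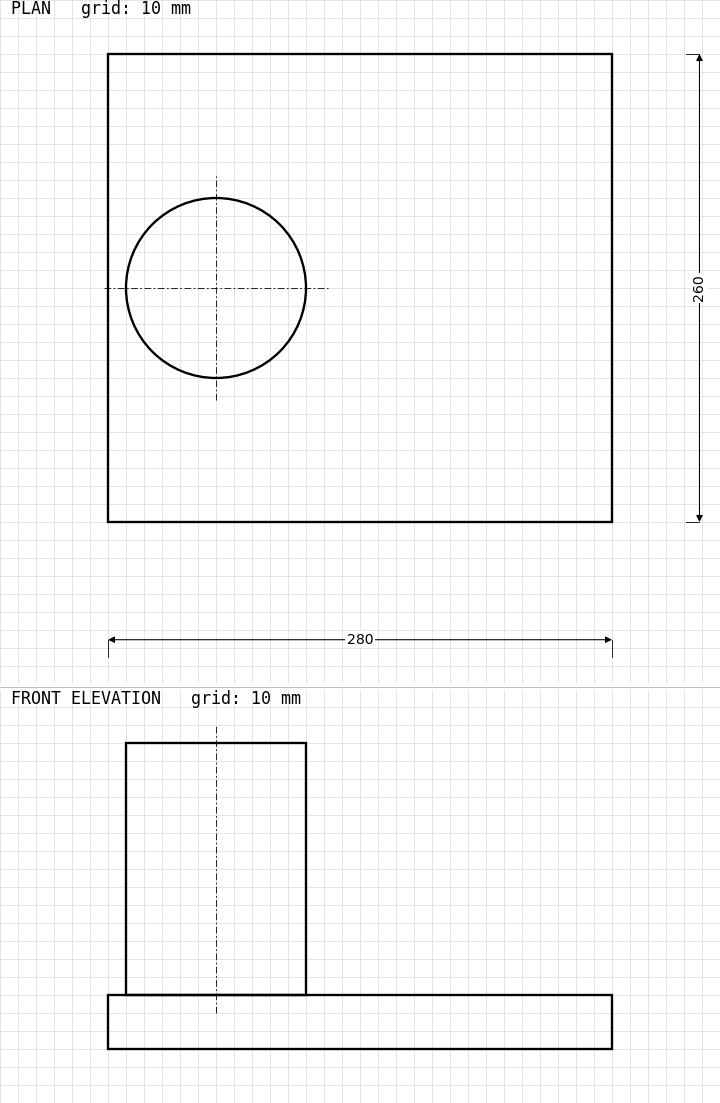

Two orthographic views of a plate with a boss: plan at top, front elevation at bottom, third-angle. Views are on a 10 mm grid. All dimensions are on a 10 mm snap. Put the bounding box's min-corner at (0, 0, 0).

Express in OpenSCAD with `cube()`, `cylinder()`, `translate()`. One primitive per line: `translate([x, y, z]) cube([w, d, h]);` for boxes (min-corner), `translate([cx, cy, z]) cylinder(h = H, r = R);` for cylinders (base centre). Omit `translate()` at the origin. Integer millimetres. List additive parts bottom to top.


cube([280, 260, 30]);
translate([60, 130, 30]) cylinder(h = 140, r = 50);
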